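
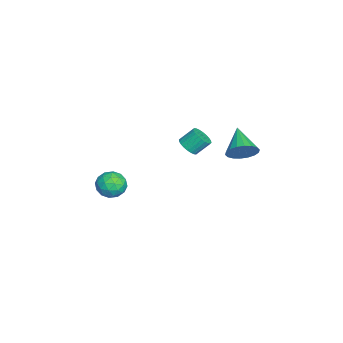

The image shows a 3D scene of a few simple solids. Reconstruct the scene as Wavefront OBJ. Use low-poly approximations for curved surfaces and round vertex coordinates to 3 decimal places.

v 1.17 -2.639 -2.659
v 1.845 -2.337 -2.103
v 1.955 -3.883 -2.937
v 2.63 -3.581 -2.381
v 1.814 -3.832 -2.024
v 1.329 -3.063 -1.852
v 2.471 -3.157 -3.188
v 1.986 -2.388 -3.016
v 2.649 -2.657 -2.43
v 2.243 -3.074 -1.71
v 1.557 -3.146 -3.33
v 1.151 -3.563 -2.61
v 1.438 -2.379 -2.357
v 2.362 -3.841 -2.683
v 1.882 -3.989 -2.473
v 2.279 -3.811 -2.146
v 1.135 -2.806 -2.21
v 1.532 -2.628 -1.883
v 1.514 -3.507 -1.836
v 2.268 -3.592 -3.157
v 2.665 -3.414 -2.83
v 1.521 -2.409 -2.894
v 1.918 -2.231 -2.567
v 2.286 -2.713 -3.204
v 2.308 -2.389 -2.222
v 2.77 -3.121 -2.385
v 2.676 -2.871 -2.859
v 2.391 -2.42 -2.758
v 2.069 -2.634 -1.799
v 2.531 -3.366 -1.962
v 2.051 -3.513 -1.752
v 1.766 -3.061 -1.652
v 2.542 -2.823 -1.991
v 1.269 -2.854 -3.078
v 1.731 -3.586 -3.241
v 2.034 -3.159 -3.388
v 1.749 -2.707 -3.288
v 1.03 -3.099 -2.655
v 1.492 -3.831 -2.818
v 1.409 -3.8 -2.282
v 1.124 -3.349 -2.181
v 1.258 -3.397 -3.049
v 3.249 3.985 1.45
v 3.545 4.476 2.157
v 1.751 3.595 2.35
v 3.342 4.749 1.937
v 3.12 4.87 1.62
v 2.924 4.816 1.27
v 2.792 4.597 0.956
v 2.751 4.258 0.739
v 2.808 3.864 0.664
v 2.953 3.494 0.744
v 3.156 3.222 0.964
v 3.378 3.101 1.28
v 3.574 3.155 1.631
v 3.706 3.373 1.945
v 3.747 3.713 2.161
v 3.69 4.107 2.237
v 1.996 1.031 0.857
v 2.629 1.245 0.811
v 2.437 1.983 1.576
v 1.804 1.769 1.623
v 2.511 1.397 0.634
v 2.318 2.135 1.399
v 2.314 1.494 0.492
v 2.122 2.231 1.257
v 2.069 1.52 0.405
v 1.876 2.257 1.17
v 1.813 1.471 0.387
v 1.62 2.209 1.152
v 1.584 1.356 0.441
v 1.392 2.094 1.206
v 1.419 1.191 0.558
v 1.226 1.929 1.323
v 1.341 1.002 0.721
v 1.148 1.739 1.486
v 1.363 0.817 0.904
v 1.171 1.555 1.669
v 1.482 0.665 1.081
v 1.289 1.403 1.846
v 1.678 0.569 1.223
v 1.486 1.306 1.988
v 1.924 0.543 1.31
v 1.731 1.28 2.075
v 2.18 0.591 1.328
v 1.987 1.329 2.093
v 2.408 0.706 1.274
v 2.216 1.444 2.039
v 2.574 0.871 1.157
v 2.381 1.609 1.922
v 2.652 1.061 0.994
v 2.459 1.798 1.759
f 1 38 17
f 38 12 41
f 17 41 6
f 38 41 17
f 1 17 13
f 17 6 18
f 13 18 2
f 17 18 13
f 1 13 22
f 13 2 23
f 22 23 8
f 13 23 22
f 1 22 34
f 22 8 37
f 34 37 11
f 22 37 34
f 1 34 38
f 34 11 42
f 38 42 12
f 34 42 38
f 2 18 29
f 18 6 32
f 29 32 10
f 18 32 29
f 6 41 19
f 41 12 40
f 19 40 5
f 41 40 19
f 12 42 39
f 42 11 35
f 39 35 3
f 42 35 39
f 11 37 36
f 37 8 24
f 36 24 7
f 37 24 36
f 8 23 28
f 23 2 25
f 28 25 9
f 23 25 28
f 4 30 16
f 30 10 31
f 16 31 5
f 30 31 16
f 4 16 14
f 16 5 15
f 14 15 3
f 16 15 14
f 4 14 21
f 14 3 20
f 21 20 7
f 14 20 21
f 4 21 26
f 21 7 27
f 26 27 9
f 21 27 26
f 4 26 30
f 26 9 33
f 30 33 10
f 26 33 30
f 5 31 19
f 31 10 32
f 19 32 6
f 31 32 19
f 3 15 39
f 15 5 40
f 39 40 12
f 15 40 39
f 7 20 36
f 20 3 35
f 36 35 11
f 20 35 36
f 9 27 28
f 27 7 24
f 28 24 8
f 27 24 28
f 10 33 29
f 33 9 25
f 29 25 2
f 33 25 29
f 44 43 46
f 44 46 45
f 46 43 47
f 46 47 45
f 47 43 48
f 47 48 45
f 48 43 49
f 48 49 45
f 49 43 50
f 49 50 45
f 50 43 51
f 50 51 45
f 51 43 52
f 51 52 45
f 52 43 53
f 52 53 45
f 53 43 54
f 53 54 45
f 54 43 55
f 54 55 45
f 55 43 56
f 55 56 45
f 56 43 57
f 56 57 45
f 57 43 58
f 57 58 45
f 58 43 44
f 58 44 45
f 60 59 63
f 60 63 61
f 61 63 64
f 61 64 62
f 63 59 65
f 63 65 64
f 64 65 66
f 64 66 62
f 65 59 67
f 65 67 66
f 66 67 68
f 66 68 62
f 67 59 69
f 67 69 68
f 68 69 70
f 68 70 62
f 69 59 71
f 69 71 70
f 70 71 72
f 70 72 62
f 71 59 73
f 71 73 72
f 72 73 74
f 72 74 62
f 73 59 75
f 73 75 74
f 74 75 76
f 74 76 62
f 75 59 77
f 75 77 76
f 76 77 78
f 76 78 62
f 77 59 79
f 77 79 78
f 78 79 80
f 78 80 62
f 79 59 81
f 79 81 80
f 80 81 82
f 80 82 62
f 81 59 83
f 81 83 82
f 82 83 84
f 82 84 62
f 83 59 85
f 83 85 84
f 84 85 86
f 84 86 62
f 85 59 87
f 85 87 86
f 86 87 88
f 86 88 62
f 87 59 89
f 87 89 88
f 88 89 90
f 88 90 62
f 89 59 91
f 89 91 90
f 90 91 92
f 90 92 62
f 91 59 60
f 91 60 92
f 92 60 61
f 92 61 62



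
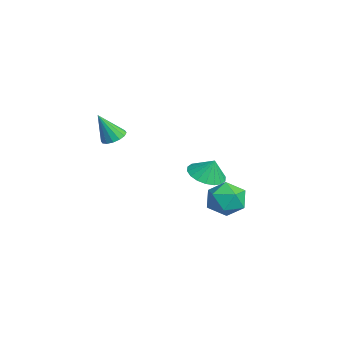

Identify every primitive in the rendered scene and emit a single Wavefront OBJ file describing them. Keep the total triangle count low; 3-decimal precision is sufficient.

v -3.543 2.971 -2.564
v -2.77 2.322 -2.567
v -3.257 3.309 -1.556
v -2.589 2.694 -2.743
v -2.597 3.121 -2.883
v -2.793 3.518 -2.96
v -3.137 3.807 -2.959
v -3.562 3.931 -2.879
v -3.983 3.864 -2.737
v -4.317 3.621 -2.561
v -4.498 3.249 -2.385
v -4.49 2.822 -2.244
v -4.294 2.424 -2.167
v -3.95 2.136 -2.168
v -3.525 2.012 -2.248
v -3.104 2.079 -2.39
v -3.3 -1.591 0.537
v -2.649 -1.738 0.481
v -3.34 -2.329 2.023
v -2.658 -1.427 0.636
v -2.839 -1.16 0.763
v -3.144 -1.009 0.83
v -3.49 -1.013 0.819
v -3.786 -1.172 0.732
v -3.951 -1.444 0.593
v -3.942 -1.754 0.438
v -3.761 -2.021 0.311
v -3.456 -2.172 0.244
v -3.11 -2.168 0.255
v -2.814 -2.009 0.342
v 1.429 2.753 -1.042
v 1.967 3.152 -1.839
v 2.693 1.688 -0.721
v 3.231 2.087 -1.518
v 3.067 2.657 -0.664
v 2.286 3.316 -0.861
v 2.374 1.524 -1.699
v 1.593 2.183 -1.896
v 2.551 2.392 -2.245
v 2.979 3.093 -1.605
v 1.681 1.747 -0.955
v 2.109 2.448 -0.315
f 2 1 4
f 2 4 3
f 4 1 5
f 4 5 3
f 5 1 6
f 5 6 3
f 6 1 7
f 6 7 3
f 7 1 8
f 7 8 3
f 8 1 9
f 8 9 3
f 9 1 10
f 9 10 3
f 10 1 11
f 10 11 3
f 11 1 12
f 11 12 3
f 12 1 13
f 12 13 3
f 13 1 14
f 13 14 3
f 14 1 15
f 14 15 3
f 15 1 16
f 15 16 3
f 16 1 2
f 16 2 3
f 18 17 20
f 18 20 19
f 20 17 21
f 20 21 19
f 21 17 22
f 21 22 19
f 22 17 23
f 22 23 19
f 23 17 24
f 23 24 19
f 24 17 25
f 24 25 19
f 25 17 26
f 25 26 19
f 26 17 27
f 26 27 19
f 27 17 28
f 27 28 19
f 28 17 29
f 28 29 19
f 29 17 30
f 29 30 19
f 30 17 18
f 30 18 19
f 31 42 36
f 31 36 32
f 31 32 38
f 31 38 41
f 31 41 42
f 32 36 40
f 36 42 35
f 42 41 33
f 41 38 37
f 38 32 39
f 34 40 35
f 34 35 33
f 34 33 37
f 34 37 39
f 34 39 40
f 35 40 36
f 33 35 42
f 37 33 41
f 39 37 38
f 40 39 32



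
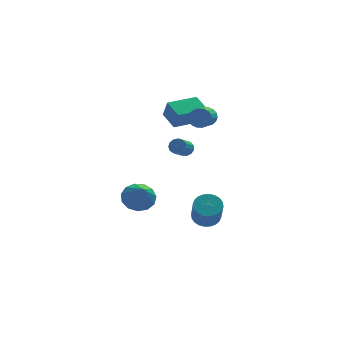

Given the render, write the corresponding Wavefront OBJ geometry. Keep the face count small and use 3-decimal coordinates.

v -2.942 1.946 -3.857
v -1.844 1.911 -3.908
v -2.918 0.514 -2.323
v -1.986 2.351 -3.495
v -2.431 2.663 -3.197
v -3.039 2.747 -3.109
v -3.616 2.577 -3.258
v -3.979 2.207 -3.598
v -4.013 1.754 -4.02
v -3.707 1.362 -4.39
v -3.158 1.156 -4.592
v -2.541 1.201 -4.56
v -2.051 1.483 -4.305
v 0.07 -3.306 -2.736
v 0.942 -3.26 -2.624
v 0.801 -4.348 -1.073
v -0.07 -4.394 -1.184
v 0.837 -2.988 -2.443
v 0.696 -4.076 -0.892
v 0.615 -2.764 -2.306
v 0.474 -3.852 -0.755
v 0.31 -2.623 -2.235
v 0.169 -3.711 -0.684
v -0.031 -2.586 -2.24
v -0.172 -3.674 -0.689
v -0.357 -2.659 -2.32
v -0.498 -3.747 -0.769
v -0.618 -2.83 -2.464
v -0.759 -3.918 -0.913
v -0.774 -3.073 -2.649
v -0.915 -4.161 -1.098
v -0.801 -3.352 -2.847
v -0.942 -4.44 -1.296
v -0.696 -3.624 -3.028
v -0.837 -4.712 -1.477
v -0.474 -3.848 -3.165
v -0.615 -4.936 -1.614
v -0.169 -3.989 -3.236
v -0.31 -5.077 -1.685
v 0.172 -4.026 -3.231
v 0.031 -5.114 -1.68
v 0.498 -3.953 -3.151
v 0.357 -5.041 -1.6
v 0.759 -3.782 -3.007
v 0.618 -4.87 -1.456
v 0.915 -3.539 -2.822
v 0.774 -4.627 -1.271
v -0.536 2.915 1.491
v -0.354 2.472 2.721
v -0.959 4.159 2.003
v -0.777 3.716 3.232
v 1.437 3.604 1.448
v 1.619 3.161 2.677
v 1.014 4.848 1.959
v 1.196 4.405 3.189
v 1.242 2.082 2.648
v 1.74 2.117 3.18
v 1.017 0.472 3.964
v 0.518 0.438 3.432
v 1.491 2.285 3.304
v 0.768 0.64 4.087
v 1.192 2.413 3.297
v 0.469 0.768 4.081
v 0.904 2.476 3.162
v 0.181 0.831 3.946
v 0.682 2.46 2.925
v -0.041 0.816 3.709
v 0.571 2.37 2.633
v -0.152 0.726 3.417
v 0.593 2.223 2.345
v -0.13 0.578 3.128
v 0.743 2.048 2.116
v 0.02 0.403 2.9
v 0.992 1.88 1.993
v 0.269 0.235 2.776
v 1.291 1.752 1.999
v 0.568 0.107 2.783
v 1.579 1.689 2.134
v 0.856 0.044 2.918
v 1.801 1.704 2.371
v 1.078 0.06 3.155
v 1.912 1.794 2.663
v 1.189 0.15 3.447
v 1.89 1.942 2.952
v 1.167 0.297 3.735
v -0.999 -2.433 2.565
v -0.531 -2.602 2.823
v -1.153 -3.335 3.473
v -1.621 -3.167 3.215
v -0.643 -2.359 2.99
v -1.264 -3.092 3.64
v -0.867 -2.139 3.023
v -1.489 -2.872 3.673
v -1.134 -2.014 2.91
v -1.755 -2.747 3.56
v -1.358 -2.021 2.688
v -1.979 -2.754 3.338
v -1.468 -2.159 2.427
v -2.089 -2.892 3.076
v -1.429 -2.385 2.209
v -2.05 -3.118 2.859
v -1.254 -2.626 2.105
v -1.875 -3.359 2.755
v -0.998 -2.806 2.147
v -1.619 -3.539 2.796
v -0.743 -2.867 2.321
v -1.364 -3.6 2.971
v -0.569 -2.791 2.573
v -1.19 -3.524 3.223
f 2 1 4
f 2 4 3
f 4 1 5
f 4 5 3
f 5 1 6
f 5 6 3
f 6 1 7
f 6 7 3
f 7 1 8
f 7 8 3
f 8 1 9
f 8 9 3
f 9 1 10
f 9 10 3
f 10 1 11
f 10 11 3
f 11 1 12
f 11 12 3
f 12 1 13
f 12 13 3
f 13 1 2
f 13 2 3
f 15 14 18
f 15 18 16
f 16 18 19
f 16 19 17
f 18 14 20
f 18 20 19
f 19 20 21
f 19 21 17
f 20 14 22
f 20 22 21
f 21 22 23
f 21 23 17
f 22 14 24
f 22 24 23
f 23 24 25
f 23 25 17
f 24 14 26
f 24 26 25
f 25 26 27
f 25 27 17
f 26 14 28
f 26 28 27
f 27 28 29
f 27 29 17
f 28 14 30
f 28 30 29
f 29 30 31
f 29 31 17
f 30 14 32
f 30 32 31
f 31 32 33
f 31 33 17
f 32 14 34
f 32 34 33
f 33 34 35
f 33 35 17
f 34 14 36
f 34 36 35
f 35 36 37
f 35 37 17
f 36 14 38
f 36 38 37
f 37 38 39
f 37 39 17
f 38 14 40
f 38 40 39
f 39 40 41
f 39 41 17
f 40 14 42
f 40 42 41
f 41 42 43
f 41 43 17
f 42 14 44
f 42 44 43
f 43 44 45
f 43 45 17
f 44 14 46
f 44 46 45
f 45 46 47
f 45 47 17
f 46 14 15
f 46 15 47
f 47 15 16
f 47 16 17
f 49 51 48
f 52 49 48
f 48 51 50
f 50 52 48
f 49 55 51
f 53 49 52
f 53 55 49
f 51 55 50
f 54 52 50
f 50 55 54
f 54 53 52
f 55 53 54
f 57 56 60
f 57 60 58
f 58 60 61
f 58 61 59
f 60 56 62
f 60 62 61
f 61 62 63
f 61 63 59
f 62 56 64
f 62 64 63
f 63 64 65
f 63 65 59
f 64 56 66
f 64 66 65
f 65 66 67
f 65 67 59
f 66 56 68
f 66 68 67
f 67 68 69
f 67 69 59
f 68 56 70
f 68 70 69
f 69 70 71
f 69 71 59
f 70 56 72
f 70 72 71
f 71 72 73
f 71 73 59
f 72 56 74
f 72 74 73
f 73 74 75
f 73 75 59
f 74 56 76
f 74 76 75
f 75 76 77
f 75 77 59
f 76 56 78
f 76 78 77
f 77 78 79
f 77 79 59
f 78 56 80
f 78 80 79
f 79 80 81
f 79 81 59
f 80 56 82
f 80 82 81
f 81 82 83
f 81 83 59
f 82 56 84
f 82 84 83
f 83 84 85
f 83 85 59
f 84 56 57
f 84 57 85
f 85 57 58
f 85 58 59
f 87 86 90
f 87 90 88
f 88 90 91
f 88 91 89
f 90 86 92
f 90 92 91
f 91 92 93
f 91 93 89
f 92 86 94
f 92 94 93
f 93 94 95
f 93 95 89
f 94 86 96
f 94 96 95
f 95 96 97
f 95 97 89
f 96 86 98
f 96 98 97
f 97 98 99
f 97 99 89
f 98 86 100
f 98 100 99
f 99 100 101
f 99 101 89
f 100 86 102
f 100 102 101
f 101 102 103
f 101 103 89
f 102 86 104
f 102 104 103
f 103 104 105
f 103 105 89
f 104 86 106
f 104 106 105
f 105 106 107
f 105 107 89
f 106 86 108
f 106 108 107
f 107 108 109
f 107 109 89
f 108 86 87
f 108 87 109
f 109 87 88
f 109 88 89



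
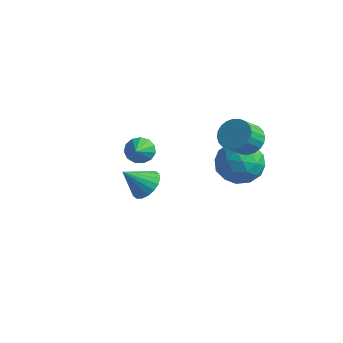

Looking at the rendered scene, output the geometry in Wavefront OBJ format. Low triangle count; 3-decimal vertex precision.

v -1.339 -2.479 2.373
v -0.766 -2.354 1.991
v -0.461 -3.641 3.307
v -0.755 -2.101 2.294
v -0.93 -1.969 2.622
v -1.234 -1.999 2.871
v -1.572 -2.181 2.961
v -1.836 -2.458 2.865
v -1.942 -2.742 2.613
v -1.857 -2.942 2.284
v -1.607 -2.996 1.983
v -1.272 -2.885 1.806
v -0.959 -2.646 1.809
v -3.623 0.251 -2.482
v -2.937 -0.323 -2.582
v -4.237 -0.671 -1.398
v -2.805 -0.075 -2.296
v -2.835 0.237 -2.048
v -3.021 0.552 -1.885
v -3.326 0.808 -1.84
v -3.69 0.953 -1.923
v -4.041 0.959 -2.117
v -4.309 0.825 -2.382
v -4.441 0.577 -2.668
v -4.411 0.265 -2.917
v -4.225 -0.051 -3.079
v -3.92 -0.306 -3.124
v -3.556 -0.451 -3.041
v -3.205 -0.457 -2.848
v 1.887 0.94 2.879
v 2.591 1.255 3.236
v 2.597 0.335 4.037
v 1.893 0.02 3.681
v 2.355 1.408 3.413
v 2.362 0.488 4.214
v 2.048 1.489 3.508
v 2.054 0.569 4.309
v 1.717 1.486 3.508
v 1.723 0.566 4.309
v 1.411 1.401 3.412
v 1.417 0.481 4.213
v 1.178 1.245 3.235
v 1.184 0.325 4.036
v 1.052 1.043 3.004
v 1.059 0.123 3.805
v 1.054 0.825 2.754
v 1.06 -0.095 3.555
v 1.183 0.625 2.523
v 1.189 -0.295 3.324
v 1.418 0.472 2.346
v 1.425 -0.448 3.147
v 1.726 0.391 2.251
v 1.732 -0.529 3.052
v 2.057 0.394 2.251
v 2.063 -0.526 3.052
v 2.363 0.479 2.347
v 2.369 -0.441 3.148
v 2.596 0.635 2.524
v 2.602 -0.285 3.325
v 2.721 0.837 2.755
v 2.728 -0.083 3.556
v 2.72 1.055 3.005
v 2.726 0.135 3.806
v 0.334 1.722 0.804
v 0.943 1.772 1.848
v 1.657 0.468 0.092
v 2.266 0.518 1.136
v 1.183 -0.017 1.093
v 0.365 0.757 1.533
v 2.235 1.483 0.407
v 1.417 2.257 0.847
v 2.118 1.624 1.602
v 1.468 0.697 2.026
v 1.132 1.543 -0.086
v 0.482 0.616 0.338
v 0.522 1.857 1.389
v 2.078 0.383 0.551
v 1.441 0.068 0.526
v 1.799 0.098 1.14
v 0.183 1.26 1.204
v 0.541 1.29 1.817
v 0.682 0.238 1.373
v 2.059 0.95 0.123
v 2.417 0.98 0.736
v 0.801 2.142 0.8
v 1.159 2.172 1.414
v 1.918 2.002 0.567
v 1.571 1.799 1.857
v 2.348 1.063 1.439
v 2.33 1.63 1.011
v 1.85 2.085 1.269
v 1.189 1.254 2.107
v 1.966 0.518 1.688
v 1.33 0.203 1.663
v 0.849 0.658 1.922
v 1.879 1.168 1.962
v 0.634 1.722 0.252
v 1.411 0.986 -0.167
v 1.751 1.582 0.018
v 1.27 2.037 0.277
v 0.252 1.177 0.501
v 1.029 0.441 0.083
v 0.75 0.155 0.671
v 0.27 0.61 0.929
v 0.721 1.072 -0.022
f 2 1 4
f 2 4 3
f 4 1 5
f 4 5 3
f 5 1 6
f 5 6 3
f 6 1 7
f 6 7 3
f 7 1 8
f 7 8 3
f 8 1 9
f 8 9 3
f 9 1 10
f 9 10 3
f 10 1 11
f 10 11 3
f 11 1 12
f 11 12 3
f 12 1 13
f 12 13 3
f 13 1 2
f 13 2 3
f 15 14 17
f 15 17 16
f 17 14 18
f 17 18 16
f 18 14 19
f 18 19 16
f 19 14 20
f 19 20 16
f 20 14 21
f 20 21 16
f 21 14 22
f 21 22 16
f 22 14 23
f 22 23 16
f 23 14 24
f 23 24 16
f 24 14 25
f 24 25 16
f 25 14 26
f 25 26 16
f 26 14 27
f 26 27 16
f 27 14 28
f 27 28 16
f 28 14 29
f 28 29 16
f 29 14 15
f 29 15 16
f 31 30 34
f 31 34 32
f 32 34 35
f 32 35 33
f 34 30 36
f 34 36 35
f 35 36 37
f 35 37 33
f 36 30 38
f 36 38 37
f 37 38 39
f 37 39 33
f 38 30 40
f 38 40 39
f 39 40 41
f 39 41 33
f 40 30 42
f 40 42 41
f 41 42 43
f 41 43 33
f 42 30 44
f 42 44 43
f 43 44 45
f 43 45 33
f 44 30 46
f 44 46 45
f 45 46 47
f 45 47 33
f 46 30 48
f 46 48 47
f 47 48 49
f 47 49 33
f 48 30 50
f 48 50 49
f 49 50 51
f 49 51 33
f 50 30 52
f 50 52 51
f 51 52 53
f 51 53 33
f 52 30 54
f 52 54 53
f 53 54 55
f 53 55 33
f 54 30 56
f 54 56 55
f 55 56 57
f 55 57 33
f 56 30 58
f 56 58 57
f 57 58 59
f 57 59 33
f 58 30 60
f 58 60 59
f 59 60 61
f 59 61 33
f 60 30 62
f 60 62 61
f 61 62 63
f 61 63 33
f 62 30 31
f 62 31 63
f 63 31 32
f 63 32 33
f 64 101 80
f 101 75 104
f 80 104 69
f 101 104 80
f 64 80 76
f 80 69 81
f 76 81 65
f 80 81 76
f 64 76 85
f 76 65 86
f 85 86 71
f 76 86 85
f 64 85 97
f 85 71 100
f 97 100 74
f 85 100 97
f 64 97 101
f 97 74 105
f 101 105 75
f 97 105 101
f 65 81 92
f 81 69 95
f 92 95 73
f 81 95 92
f 69 104 82
f 104 75 103
f 82 103 68
f 104 103 82
f 75 105 102
f 105 74 98
f 102 98 66
f 105 98 102
f 74 100 99
f 100 71 87
f 99 87 70
f 100 87 99
f 71 86 91
f 86 65 88
f 91 88 72
f 86 88 91
f 67 93 79
f 93 73 94
f 79 94 68
f 93 94 79
f 67 79 77
f 79 68 78
f 77 78 66
f 79 78 77
f 67 77 84
f 77 66 83
f 84 83 70
f 77 83 84
f 67 84 89
f 84 70 90
f 89 90 72
f 84 90 89
f 67 89 93
f 89 72 96
f 93 96 73
f 89 96 93
f 68 94 82
f 94 73 95
f 82 95 69
f 94 95 82
f 66 78 102
f 78 68 103
f 102 103 75
f 78 103 102
f 70 83 99
f 83 66 98
f 99 98 74
f 83 98 99
f 72 90 91
f 90 70 87
f 91 87 71
f 90 87 91
f 73 96 92
f 96 72 88
f 92 88 65
f 96 88 92



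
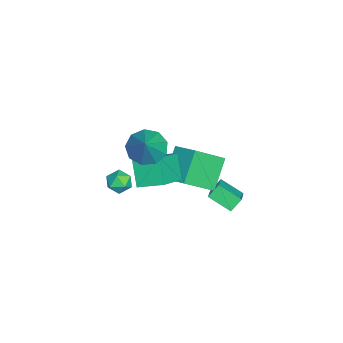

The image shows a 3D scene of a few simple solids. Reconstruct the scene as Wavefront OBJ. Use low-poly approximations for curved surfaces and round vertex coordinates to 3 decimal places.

v -3.009 2.037 -3.407
v -4.253 2.413 -2.147
v -2.238 3.014 -2.937
v -3.482 3.389 -1.677
v -2.138 0.751 -2.163
v -3.382 1.126 -0.903
v -1.367 1.727 -1.693
v -2.611 2.103 -0.433
v -0.384 -0.482 -1.244
v -0.01 -0.997 -1.427
v -0.89 -1.103 -0.533
v -0.516 -1.618 -0.716
v -0.244 -1.111 -0.388
v 0.069 -0.727 -0.828
v -0.969 -1.373 -1.132
v -0.656 -0.989 -1.572
v -0.372 -1.548 -1.358
v 0.077 -1.386 -0.898
v -0.977 -0.714 -1.062
v -0.528 -0.552 -0.602
v -3.762 3.19 -3.507
v -2.548 3.192 -2.789
v -3.399 4.263 -4.123
v -2.186 4.265 -3.406
v -3.414 2.735 -4.094
v -2.201 2.737 -3.377
v -3.052 3.808 -4.711
v -1.838 3.81 -3.993
v -0.702 -0.486 0.367
v -0.542 0.731 0.825
v -2.294 0.13 -0.713
v -2.134 1.347 -0.254
v 0.154 -0.187 -0.726
v 0.314 1.03 -0.267
v -1.438 0.429 -1.805
v -1.278 1.646 -1.347
v -0.624 0.167 1.424
v -0.145 -0.542 1.035
v 0.584 0.253 2.756
v 0.069 0.019 0.806
v -0.042 0.65 0.865
v -0.425 1.054 1.186
v -0.901 1.044 1.618
v -1.247 0.623 1.96
v -1.302 -0.011 2.05
v -1.039 -0.562 1.848
v -0.582 -0.772 1.447
f 2 4 1
f 5 2 1
f 1 4 3
f 3 5 1
f 2 8 4
f 6 2 5
f 6 8 2
f 4 8 3
f 7 5 3
f 3 8 7
f 7 6 5
f 8 6 7
f 9 20 14
f 9 14 10
f 9 10 16
f 9 16 19
f 9 19 20
f 10 14 18
f 14 20 13
f 20 19 11
f 19 16 15
f 16 10 17
f 12 18 13
f 12 13 11
f 12 11 15
f 12 15 17
f 12 17 18
f 13 18 14
f 11 13 20
f 15 11 19
f 17 15 16
f 18 17 10
f 22 24 21
f 25 22 21
f 21 24 23
f 23 25 21
f 22 28 24
f 26 22 25
f 26 28 22
f 24 28 23
f 27 25 23
f 23 28 27
f 27 26 25
f 28 26 27
f 30 32 29
f 33 30 29
f 29 32 31
f 31 33 29
f 30 36 32
f 34 30 33
f 34 36 30
f 32 36 31
f 35 33 31
f 31 36 35
f 35 34 33
f 36 34 35
f 38 37 40
f 38 40 39
f 40 37 41
f 40 41 39
f 41 37 42
f 41 42 39
f 42 37 43
f 42 43 39
f 43 37 44
f 43 44 39
f 44 37 45
f 44 45 39
f 45 37 46
f 45 46 39
f 46 37 47
f 46 47 39
f 47 37 38
f 47 38 39



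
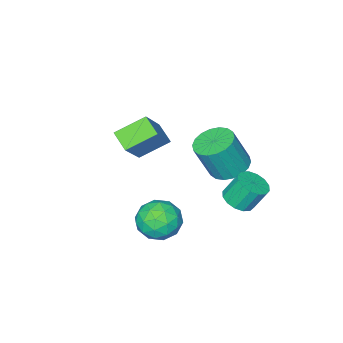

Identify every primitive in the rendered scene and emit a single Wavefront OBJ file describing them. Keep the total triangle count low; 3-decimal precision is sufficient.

v 0.414 0.494 1.605
v 1.124 0.658 0.891
v 1.516 -0.338 2.509
v 2.226 -0.174 1.795
v 1.88 0.603 2.357
v 1.199 1.117 1.798
v 1.441 -0.797 1.602
v 0.76 -0.283 1.043
v 1.759 -0.141 0.889
v 2.029 0.725 1.355
v 0.611 -0.405 2.045
v 0.881 0.461 2.511
v 0.672 0.649 1.169
v 1.968 -0.329 2.231
v 1.764 0.128 2.562
v 2.181 0.224 2.142
v 0.716 0.919 1.702
v 1.133 1.015 1.282
v 1.578 0.983 2.144
v 1.507 -0.695 2.118
v 1.924 -0.599 1.698
v 0.459 0.096 1.258
v 0.876 0.192 0.838
v 1.062 -0.663 1.256
v 1.462 0.276 0.748
v 2.11 -0.213 1.279
v 1.649 -0.58 1.165
v 1.249 -0.277 0.837
v 1.622 0.784 1.022
v 2.269 0.295 1.553
v 2.066 0.752 1.884
v 1.666 1.055 1.555
v 1.995 0.315 1.021
v 0.371 0.025 1.847
v 1.018 -0.464 2.378
v 0.974 -0.735 1.845
v 0.574 -0.432 1.516
v 0.53 0.533 2.121
v 1.178 0.044 2.652
v 1.391 0.597 2.563
v 0.991 0.9 2.235
v 0.645 0.005 2.379
v -2.693 0.446 0.889
v -2.071 0.182 1.236
v -2.505 0.611 2.339
v -3.127 0.874 1.991
v -1.98 0.549 1.129
v -2.413 0.978 2.232
v -2.08 0.889 0.958
v -2.513 1.318 2.06
v -2.344 1.11 0.768
v -2.778 1.539 1.87
v -2.702 1.153 0.61
v -3.136 1.582 1.713
v -3.057 1.006 0.527
v -3.491 1.435 1.63
v -3.315 0.709 0.541
v -3.749 1.138 1.644
v -3.407 0.342 0.648
v -3.84 0.771 1.751
v -3.307 0.002 0.82
v -3.74 0.431 1.922
v -3.042 -0.219 1.01
v -3.476 0.21 2.112
v -2.684 -0.262 1.167
v -3.118 0.167 2.27
v -2.329 -0.115 1.25
v -2.763 0.314 2.353
v -3.692 -1.158 1.505
v -3.111 -1.809 1.155
v -2.467 -2.153 2.866
v -3.048 -1.502 3.215
v -2.881 -1.46 1.138
v -2.236 -1.804 2.849
v -2.811 -1.052 1.194
v -2.167 -1.395 2.905
v -2.916 -0.664 1.312
v -2.272 -1.007 3.022
v -3.175 -0.374 1.467
v -2.531 -0.718 3.178
v -3.536 -0.24 1.63
v -2.892 -0.583 3.341
v -3.928 -0.287 1.768
v -3.284 -0.631 3.479
v -4.273 -0.507 1.854
v -3.629 -0.851 3.565
v -4.504 -0.856 1.871
v -3.859 -1.2 3.582
v -4.573 -1.265 1.815
v -3.929 -1.608 3.526
v -4.468 -1.653 1.698
v -3.824 -1.996 3.408
v -4.209 -1.942 1.542
v -3.565 -2.286 3.253
v -3.848 -2.077 1.379
v -3.204 -2.42 3.09
v -3.456 -2.029 1.241
v -2.812 -2.373 2.952
v -2.504 -4.293 2.897
v -1.226 -3.63 4.467
v -2.364 -3.39 2.401
v -1.086 -2.726 3.971
v -1.274 -4.894 2.149
v 0.004 -4.23 3.719
v -1.134 -3.99 1.653
v 0.144 -3.327 3.223
f 1 38 17
f 38 12 41
f 17 41 6
f 38 41 17
f 1 17 13
f 17 6 18
f 13 18 2
f 17 18 13
f 1 13 22
f 13 2 23
f 22 23 8
f 13 23 22
f 1 22 34
f 22 8 37
f 34 37 11
f 22 37 34
f 1 34 38
f 34 11 42
f 38 42 12
f 34 42 38
f 2 18 29
f 18 6 32
f 29 32 10
f 18 32 29
f 6 41 19
f 41 12 40
f 19 40 5
f 41 40 19
f 12 42 39
f 42 11 35
f 39 35 3
f 42 35 39
f 11 37 36
f 37 8 24
f 36 24 7
f 37 24 36
f 8 23 28
f 23 2 25
f 28 25 9
f 23 25 28
f 4 30 16
f 30 10 31
f 16 31 5
f 30 31 16
f 4 16 14
f 16 5 15
f 14 15 3
f 16 15 14
f 4 14 21
f 14 3 20
f 21 20 7
f 14 20 21
f 4 21 26
f 21 7 27
f 26 27 9
f 21 27 26
f 4 26 30
f 26 9 33
f 30 33 10
f 26 33 30
f 5 31 19
f 31 10 32
f 19 32 6
f 31 32 19
f 3 15 39
f 15 5 40
f 39 40 12
f 15 40 39
f 7 20 36
f 20 3 35
f 36 35 11
f 20 35 36
f 9 27 28
f 27 7 24
f 28 24 8
f 27 24 28
f 10 33 29
f 33 9 25
f 29 25 2
f 33 25 29
f 44 43 47
f 44 47 45
f 45 47 48
f 45 48 46
f 47 43 49
f 47 49 48
f 48 49 50
f 48 50 46
f 49 43 51
f 49 51 50
f 50 51 52
f 50 52 46
f 51 43 53
f 51 53 52
f 52 53 54
f 52 54 46
f 53 43 55
f 53 55 54
f 54 55 56
f 54 56 46
f 55 43 57
f 55 57 56
f 56 57 58
f 56 58 46
f 57 43 59
f 57 59 58
f 58 59 60
f 58 60 46
f 59 43 61
f 59 61 60
f 60 61 62
f 60 62 46
f 61 43 63
f 61 63 62
f 62 63 64
f 62 64 46
f 63 43 65
f 63 65 64
f 64 65 66
f 64 66 46
f 65 43 67
f 65 67 66
f 66 67 68
f 66 68 46
f 67 43 44
f 67 44 68
f 68 44 45
f 68 45 46
f 70 69 73
f 70 73 71
f 71 73 74
f 71 74 72
f 73 69 75
f 73 75 74
f 74 75 76
f 74 76 72
f 75 69 77
f 75 77 76
f 76 77 78
f 76 78 72
f 77 69 79
f 77 79 78
f 78 79 80
f 78 80 72
f 79 69 81
f 79 81 80
f 80 81 82
f 80 82 72
f 81 69 83
f 81 83 82
f 82 83 84
f 82 84 72
f 83 69 85
f 83 85 84
f 84 85 86
f 84 86 72
f 85 69 87
f 85 87 86
f 86 87 88
f 86 88 72
f 87 69 89
f 87 89 88
f 88 89 90
f 88 90 72
f 89 69 91
f 89 91 90
f 90 91 92
f 90 92 72
f 91 69 93
f 91 93 92
f 92 93 94
f 92 94 72
f 93 69 95
f 93 95 94
f 94 95 96
f 94 96 72
f 95 69 97
f 95 97 96
f 96 97 98
f 96 98 72
f 97 69 70
f 97 70 98
f 98 70 71
f 98 71 72
f 100 102 99
f 103 100 99
f 99 102 101
f 101 103 99
f 100 106 102
f 104 100 103
f 104 106 100
f 102 106 101
f 105 103 101
f 101 106 105
f 105 104 103
f 106 104 105



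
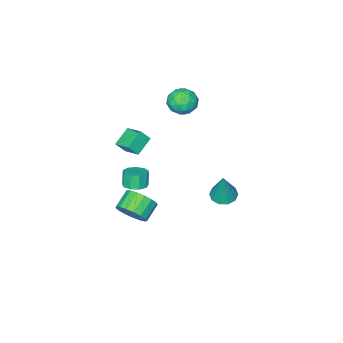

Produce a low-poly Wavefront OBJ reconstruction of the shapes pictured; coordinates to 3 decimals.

v -0.339 -0.622 3.705
v 0.001 -1.14 4.462
v -0.801 -1.96 2.998
v -0.461 -2.478 3.755
v -1.248 -1.908 3.867
v -0.962 -1.081 4.304
v 0.162 -2.019 3.156
v 0.448 -1.192 3.593
v 0.311 -2.003 4.123
v -0.56 -1.934 4.562
v -0.24 -1.166 2.898
v -1.111 -1.097 3.337
v -0.128 -0.764 4.145
v -0.672 -2.336 3.315
v -1.134 -2.001 3.38
v -0.934 -2.305 3.825
v -0.694 -0.729 4.052
v -0.494 -1.033 4.497
v -1.228 -1.484 4.147
v -0.306 -2.067 2.963
v -0.106 -2.371 3.408
v 0.134 -0.795 3.635
v 0.334 -1.099 4.08
v 0.428 -1.616 3.313
v 0.254 -1.575 4.391
v -0.018 -2.362 3.976
v 0.348 -2.092 3.624
v 0.516 -1.606 3.881
v -0.258 -1.535 4.649
v -0.53 -2.321 4.234
v -0.992 -1.986 4.299
v -0.824 -1.5 4.556
v -0.076 -2.042 4.45
v -0.27 -0.779 3.226
v -0.542 -1.565 2.811
v 0.024 -1.6 2.904
v 0.192 -1.114 3.161
v -0.782 -0.738 3.484
v -1.054 -1.525 3.069
v -1.316 -1.494 3.579
v -1.148 -1.008 3.836
v -0.724 -1.058 3.01
v 1.3 3.741 -0.22
v 1.867 3.177 -0.239
v 1.78 4.159 1.76
v 2.072 3.605 -0.378
v 1.983 4.084 -0.458
v 1.632 4.433 -0.447
v 1.155 4.517 -0.349
v 0.733 4.305 -0.202
v 0.528 3.878 -0.062
v 0.618 3.398 0.018
v 0.968 3.05 0.006
v 1.445 2.965 -0.092
v 3.716 -1.383 -4.007
v 4.219 -1.201 -3.127
v 3.147 -1.494 -2.453
v 2.644 -1.677 -3.333
v 4.025 -0.763 -3.245
v 2.953 -1.057 -2.571
v 3.761 -0.467 -3.538
v 2.689 -0.761 -2.863
v 3.485 -0.382 -3.938
v 2.413 -0.675 -3.263
v 3.263 -0.525 -4.354
v 2.191 -0.819 -3.679
v 3.145 -0.866 -4.69
v 2.073 -1.159 -4.016
v 3.157 -1.324 -4.87
v 2.085 -1.618 -4.196
v 3.297 -1.797 -4.853
v 2.225 -2.09 -4.178
v 3.534 -2.174 -4.641
v 2.462 -2.468 -3.967
v 3.812 -2.371 -4.285
v 2.74 -2.664 -3.61
v 4.068 -2.341 -3.864
v 2.996 -2.634 -3.19
v 4.243 -2.091 -3.477
v 3.171 -2.385 -2.803
v 4.298 -1.68 -3.211
v 3.226 -1.974 -2.537
v 0.737 -4.218 -0.312
v 0.769 -3.014 0.151
v 1.87 -3.989 -0.989
v 1.903 -2.785 -0.526
v 1.237 -4.515 0.426
v 1.27 -3.311 0.889
v 2.371 -4.286 -0.251
v 2.403 -3.082 0.212
v 2.621 -2.269 -2.593
v 3.07 -2.881 -2.622
v 2.829 -3.103 -1.635
v 2.379 -2.491 -1.607
v 3.342 -2.467 -2.462
v 3.101 -2.69 -1.475
v 3.277 -1.961 -2.364
v 3.035 -2.184 -1.377
v 2.904 -1.599 -2.373
v 2.663 -1.821 -1.386
v 2.399 -1.55 -2.486
v 2.157 -1.772 -1.499
v 1.997 -1.837 -2.648
v 1.756 -2.06 -1.662
v 1.888 -2.327 -2.786
v 1.646 -2.549 -1.799
v 2.121 -2.789 -2.833
v 1.88 -3.011 -1.846
v 2.588 -3.008 -2.768
v 2.347 -3.23 -1.781
f 1 38 17
f 38 12 41
f 17 41 6
f 38 41 17
f 1 17 13
f 17 6 18
f 13 18 2
f 17 18 13
f 1 13 22
f 13 2 23
f 22 23 8
f 13 23 22
f 1 22 34
f 22 8 37
f 34 37 11
f 22 37 34
f 1 34 38
f 34 11 42
f 38 42 12
f 34 42 38
f 2 18 29
f 18 6 32
f 29 32 10
f 18 32 29
f 6 41 19
f 41 12 40
f 19 40 5
f 41 40 19
f 12 42 39
f 42 11 35
f 39 35 3
f 42 35 39
f 11 37 36
f 37 8 24
f 36 24 7
f 37 24 36
f 8 23 28
f 23 2 25
f 28 25 9
f 23 25 28
f 4 30 16
f 30 10 31
f 16 31 5
f 30 31 16
f 4 16 14
f 16 5 15
f 14 15 3
f 16 15 14
f 4 14 21
f 14 3 20
f 21 20 7
f 14 20 21
f 4 21 26
f 21 7 27
f 26 27 9
f 21 27 26
f 4 26 30
f 26 9 33
f 30 33 10
f 26 33 30
f 5 31 19
f 31 10 32
f 19 32 6
f 31 32 19
f 3 15 39
f 15 5 40
f 39 40 12
f 15 40 39
f 7 20 36
f 20 3 35
f 36 35 11
f 20 35 36
f 9 27 28
f 27 7 24
f 28 24 8
f 27 24 28
f 10 33 29
f 33 9 25
f 29 25 2
f 33 25 29
f 44 43 46
f 44 46 45
f 46 43 47
f 46 47 45
f 47 43 48
f 47 48 45
f 48 43 49
f 48 49 45
f 49 43 50
f 49 50 45
f 50 43 51
f 50 51 45
f 51 43 52
f 51 52 45
f 52 43 53
f 52 53 45
f 53 43 54
f 53 54 45
f 54 43 44
f 54 44 45
f 56 55 59
f 56 59 57
f 57 59 60
f 57 60 58
f 59 55 61
f 59 61 60
f 60 61 62
f 60 62 58
f 61 55 63
f 61 63 62
f 62 63 64
f 62 64 58
f 63 55 65
f 63 65 64
f 64 65 66
f 64 66 58
f 65 55 67
f 65 67 66
f 66 67 68
f 66 68 58
f 67 55 69
f 67 69 68
f 68 69 70
f 68 70 58
f 69 55 71
f 69 71 70
f 70 71 72
f 70 72 58
f 71 55 73
f 71 73 72
f 72 73 74
f 72 74 58
f 73 55 75
f 73 75 74
f 74 75 76
f 74 76 58
f 75 55 77
f 75 77 76
f 76 77 78
f 76 78 58
f 77 55 79
f 77 79 78
f 78 79 80
f 78 80 58
f 79 55 81
f 79 81 80
f 80 81 82
f 80 82 58
f 81 55 56
f 81 56 82
f 82 56 57
f 82 57 58
f 84 86 83
f 87 84 83
f 83 86 85
f 85 87 83
f 84 90 86
f 88 84 87
f 88 90 84
f 86 90 85
f 89 87 85
f 85 90 89
f 89 88 87
f 90 88 89
f 92 91 95
f 92 95 93
f 93 95 96
f 93 96 94
f 95 91 97
f 95 97 96
f 96 97 98
f 96 98 94
f 97 91 99
f 97 99 98
f 98 99 100
f 98 100 94
f 99 91 101
f 99 101 100
f 100 101 102
f 100 102 94
f 101 91 103
f 101 103 102
f 102 103 104
f 102 104 94
f 103 91 105
f 103 105 104
f 104 105 106
f 104 106 94
f 105 91 107
f 105 107 106
f 106 107 108
f 106 108 94
f 107 91 109
f 107 109 108
f 108 109 110
f 108 110 94
f 109 91 92
f 109 92 110
f 110 92 93
f 110 93 94



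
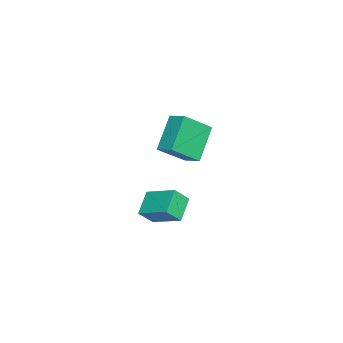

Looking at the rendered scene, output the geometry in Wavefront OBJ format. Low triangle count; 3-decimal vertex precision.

v 0.986 -2.437 -2.324
v -0.074 -2.206 -1.504
v 1.745 -1.088 -1.723
v 0.684 -0.857 -0.903
v 1.436 -3.023 -1.577
v 0.375 -2.792 -0.757
v 2.194 -1.674 -0.976
v 1.134 -1.443 -0.156
v -5.423 -1.17 0.676
v -4.486 -2.372 1.792
v -4.821 -0.418 0.981
v -3.884 -1.621 2.098
v -4.076 -1.599 -0.918
v -3.139 -2.802 0.199
v -3.474 -0.848 -0.612
v -2.537 -2.05 0.504
f 2 4 1
f 5 2 1
f 1 4 3
f 3 5 1
f 2 8 4
f 6 2 5
f 6 8 2
f 4 8 3
f 7 5 3
f 3 8 7
f 7 6 5
f 8 6 7
f 10 12 9
f 13 10 9
f 9 12 11
f 11 13 9
f 10 16 12
f 14 10 13
f 14 16 10
f 12 16 11
f 15 13 11
f 11 16 15
f 15 14 13
f 16 14 15



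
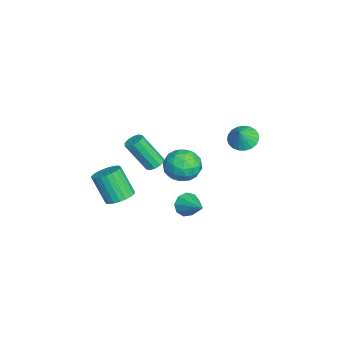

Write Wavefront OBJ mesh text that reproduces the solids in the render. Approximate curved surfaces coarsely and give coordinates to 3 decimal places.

v -3.628 1.448 -2.341
v -2.921 1.552 -1.431
v -3.759 -0.392 -2.029
v -3.052 -0.288 -1.119
v -4.118 0.158 -1.077
v -4.037 1.295 -1.27
v -2.643 -0.135 -2.19
v -2.562 1.002 -2.383
v -2.312 0.574 -1.338
v -3.224 0.755 -0.65
v -3.456 0.405 -2.81
v -4.368 0.586 -2.122
v -3.263 1.662 -1.913
v -3.417 -0.502 -1.547
v -4.043 -0.24 -1.522
v -3.628 -0.179 -0.987
v -3.919 1.511 -1.818
v -3.504 1.572 -1.284
v -4.207 0.752 -1.076
v -3.176 -0.412 -2.176
v -2.761 -0.351 -1.642
v -3.052 1.339 -2.473
v -2.637 1.4 -1.938
v -2.473 0.408 -2.384
v -2.49 1.148 -1.324
v -2.566 0.066 -1.141
v -2.326 0.156 -1.77
v -2.279 0.824 -1.883
v -3.026 1.254 -0.92
v -3.103 0.172 -0.736
v -3.729 0.434 -0.712
v -3.682 1.103 -0.825
v -2.668 0.679 -0.865
v -3.577 0.988 -2.724
v -3.654 -0.094 -2.54
v -2.998 0.057 -2.635
v -2.951 0.726 -2.748
v -4.114 1.094 -2.319
v -4.19 0.012 -2.136
v -4.401 0.336 -1.577
v -4.354 1.004 -1.69
v -4.012 0.481 -2.595
v -0.264 -2.742 -2.074
v 0.536 -3.019 -1.923
v -0.035 -3.775 -0.276
v -0.836 -3.498 -0.426
v 0.544 -2.715 -1.781
v -0.027 -3.471 -0.134
v 0.429 -2.415 -1.683
v -0.143 -3.171 -0.036
v 0.208 -2.165 -1.645
v -0.363 -2.921 0.002
v -0.084 -2.003 -1.672
v -0.656 -2.759 -0.025
v -0.404 -1.954 -1.76
v -0.976 -2.709 -0.113
v -0.703 -2.024 -1.896
v -1.274 -2.78 -0.249
v -0.935 -2.204 -2.059
v -1.506 -2.959 -0.412
v -1.065 -2.465 -2.224
v -1.636 -3.221 -0.577
v -1.073 -2.769 -2.366
v -1.644 -3.525 -0.719
v -0.957 -3.069 -2.464
v -1.529 -3.825 -0.817
v -0.737 -3.319 -2.502
v -1.308 -4.075 -0.855
v -0.444 -3.481 -2.475
v -1.016 -4.237 -0.828
v -0.124 -3.531 -2.387
v -0.696 -4.286 -0.74
v 0.174 -3.46 -2.251
v -0.397 -4.216 -0.604
v 0.406 -3.281 -2.088
v -0.165 -4.036 -0.441
v -1.388 -0.89 -0.181
v -0.901 -1.172 -0.322
v -1.046 -2.313 1.459
v -1.532 -2.03 1.601
v -0.81 -0.884 -0.13
v -0.955 -2.024 1.652
v -0.939 -0.598 0.043
v -1.084 -1.738 1.824
v -1.24 -0.423 0.13
v -1.385 -1.563 1.912
v -1.597 -0.427 0.099
v -1.742 -1.567 1.88
v -1.874 -0.607 -0.039
v -2.019 -1.748 1.742
v -1.965 -0.896 -0.232
v -2.11 -2.036 1.55
v -1.836 -1.182 -0.404
v -1.981 -2.322 1.377
v -1.535 -1.357 -0.492
v -1.68 -2.497 1.29
v -1.178 -1.353 -0.46
v -1.323 -2.493 1.321
v -0.615 0.82 -2.927
v -0.158 0.63 -3.543
v 0.635 1.64 -2.253
v -0.413 1.098 -3.639
v -0.762 1.435 -3.402
v -1.042 1.485 -2.943
v -1.123 1.224 -2.476
v -0.966 0.774 -2.221
v -0.645 0.346 -2.296
v -0.31 0.14 -2.667
v -0.118 0.252 -3.159
v -3.868 3.892 0.134
v -3.372 4.616 -0.012
v -3.232 3.648 1.086
v -3.642 4.75 0.203
v -3.951 4.735 0.406
v -4.246 4.575 0.562
v -4.475 4.297 0.644
v -4.6 3.948 0.638
v -4.598 3.59 0.545
v -4.47 3.284 0.381
v -4.237 3.083 0.174
v -3.941 3.022 -0.04
v -3.633 3.112 -0.223
v -3.365 3.336 -0.345
v -3.184 3.656 -0.384
v -3.121 4.018 -0.333
v -3.188 4.357 -0.201
f 1 38 17
f 38 12 41
f 17 41 6
f 38 41 17
f 1 17 13
f 17 6 18
f 13 18 2
f 17 18 13
f 1 13 22
f 13 2 23
f 22 23 8
f 13 23 22
f 1 22 34
f 22 8 37
f 34 37 11
f 22 37 34
f 1 34 38
f 34 11 42
f 38 42 12
f 34 42 38
f 2 18 29
f 18 6 32
f 29 32 10
f 18 32 29
f 6 41 19
f 41 12 40
f 19 40 5
f 41 40 19
f 12 42 39
f 42 11 35
f 39 35 3
f 42 35 39
f 11 37 36
f 37 8 24
f 36 24 7
f 37 24 36
f 8 23 28
f 23 2 25
f 28 25 9
f 23 25 28
f 4 30 16
f 30 10 31
f 16 31 5
f 30 31 16
f 4 16 14
f 16 5 15
f 14 15 3
f 16 15 14
f 4 14 21
f 14 3 20
f 21 20 7
f 14 20 21
f 4 21 26
f 21 7 27
f 26 27 9
f 21 27 26
f 4 26 30
f 26 9 33
f 30 33 10
f 26 33 30
f 5 31 19
f 31 10 32
f 19 32 6
f 31 32 19
f 3 15 39
f 15 5 40
f 39 40 12
f 15 40 39
f 7 20 36
f 20 3 35
f 36 35 11
f 20 35 36
f 9 27 28
f 27 7 24
f 28 24 8
f 27 24 28
f 10 33 29
f 33 9 25
f 29 25 2
f 33 25 29
f 44 43 47
f 44 47 45
f 45 47 48
f 45 48 46
f 47 43 49
f 47 49 48
f 48 49 50
f 48 50 46
f 49 43 51
f 49 51 50
f 50 51 52
f 50 52 46
f 51 43 53
f 51 53 52
f 52 53 54
f 52 54 46
f 53 43 55
f 53 55 54
f 54 55 56
f 54 56 46
f 55 43 57
f 55 57 56
f 56 57 58
f 56 58 46
f 57 43 59
f 57 59 58
f 58 59 60
f 58 60 46
f 59 43 61
f 59 61 60
f 60 61 62
f 60 62 46
f 61 43 63
f 61 63 62
f 62 63 64
f 62 64 46
f 63 43 65
f 63 65 64
f 64 65 66
f 64 66 46
f 65 43 67
f 65 67 66
f 66 67 68
f 66 68 46
f 67 43 69
f 67 69 68
f 68 69 70
f 68 70 46
f 69 43 71
f 69 71 70
f 70 71 72
f 70 72 46
f 71 43 73
f 71 73 72
f 72 73 74
f 72 74 46
f 73 43 75
f 73 75 74
f 74 75 76
f 74 76 46
f 75 43 44
f 75 44 76
f 76 44 45
f 76 45 46
f 78 77 81
f 78 81 79
f 79 81 82
f 79 82 80
f 81 77 83
f 81 83 82
f 82 83 84
f 82 84 80
f 83 77 85
f 83 85 84
f 84 85 86
f 84 86 80
f 85 77 87
f 85 87 86
f 86 87 88
f 86 88 80
f 87 77 89
f 87 89 88
f 88 89 90
f 88 90 80
f 89 77 91
f 89 91 90
f 90 91 92
f 90 92 80
f 91 77 93
f 91 93 92
f 92 93 94
f 92 94 80
f 93 77 95
f 93 95 94
f 94 95 96
f 94 96 80
f 95 77 97
f 95 97 96
f 96 97 98
f 96 98 80
f 97 77 78
f 97 78 98
f 98 78 79
f 98 79 80
f 100 99 102
f 100 102 101
f 102 99 103
f 102 103 101
f 103 99 104
f 103 104 101
f 104 99 105
f 104 105 101
f 105 99 106
f 105 106 101
f 106 99 107
f 106 107 101
f 107 99 108
f 107 108 101
f 108 99 109
f 108 109 101
f 109 99 100
f 109 100 101
f 111 110 113
f 111 113 112
f 113 110 114
f 113 114 112
f 114 110 115
f 114 115 112
f 115 110 116
f 115 116 112
f 116 110 117
f 116 117 112
f 117 110 118
f 117 118 112
f 118 110 119
f 118 119 112
f 119 110 120
f 119 120 112
f 120 110 121
f 120 121 112
f 121 110 122
f 121 122 112
f 122 110 123
f 122 123 112
f 123 110 124
f 123 124 112
f 124 110 125
f 124 125 112
f 125 110 126
f 125 126 112
f 126 110 111
f 126 111 112



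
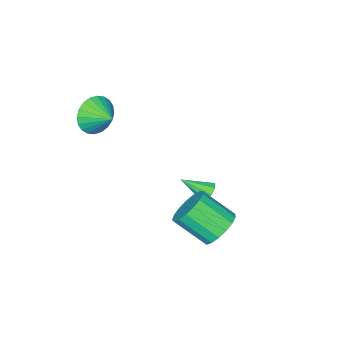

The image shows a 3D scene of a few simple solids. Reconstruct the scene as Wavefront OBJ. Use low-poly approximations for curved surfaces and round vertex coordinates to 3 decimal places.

v 2.33 -2.218 2
v 2.692 -2.535 2.831
v 2.41 -1.182 2.36
v 3.003 -2.489 2.628
v 3.212 -2.401 2.33
v 3.287 -2.286 1.981
v 3.216 -2.161 1.636
v 3.01 -2.044 1.345
v 2.7 -1.954 1.155
v 2.334 -1.904 1.093
v 1.967 -1.902 1.169
v 1.656 -1.948 1.372
v 1.447 -2.035 1.67
v 1.372 -2.15 2.019
v 1.443 -2.276 2.365
v 1.65 -2.392 2.655
v 1.959 -2.483 2.845
v 2.325 -2.533 2.907
v 1.285 3.621 -2.594
v 2.138 3.645 -2.988
v 2.668 2.364 -1.921
v 1.815 2.339 -1.526
v 2.167 3.94 -2.649
v 2.698 2.659 -1.582
v 1.994 4.161 -2.298
v 2.525 2.88 -1.23
v 1.659 4.259 -2.014
v 2.19 2.978 -0.947
v 1.238 4.21 -1.863
v 1.769 2.929 -0.796
v 0.828 4.026 -1.879
v 1.358 2.745 -0.812
v 0.522 3.75 -2.059
v 1.053 2.468 -0.992
v 0.391 3.443 -2.362
v 0.922 2.162 -1.295
v 0.465 3.178 -2.717
v 0.995 1.897 -1.65
v 0.726 3.014 -3.045
v 1.257 1.732 -1.977
v 1.116 2.988 -3.269
v 1.646 1.707 -2.201
v 1.544 3.108 -3.338
v 2.075 1.827 -2.27
v 1.913 3.345 -3.237
v 2.443 2.064 -2.169
v -1.077 0.928 -3.481
v -0.859 0.717 -3.927
v -0.363 0.012 -2.699
v -0.646 0.991 -3.801
v -0.634 1.235 -3.524
v -0.83 1.336 -3.227
v -1.141 1.247 -3.049
v -1.422 1.008 -3.073
v -1.541 0.732 -3.288
v -1.443 0.548 -3.593
v -1.174 0.542 -3.845
f 2 1 4
f 2 4 3
f 4 1 5
f 4 5 3
f 5 1 6
f 5 6 3
f 6 1 7
f 6 7 3
f 7 1 8
f 7 8 3
f 8 1 9
f 8 9 3
f 9 1 10
f 9 10 3
f 10 1 11
f 10 11 3
f 11 1 12
f 11 12 3
f 12 1 13
f 12 13 3
f 13 1 14
f 13 14 3
f 14 1 15
f 14 15 3
f 15 1 16
f 15 16 3
f 16 1 17
f 16 17 3
f 17 1 18
f 17 18 3
f 18 1 2
f 18 2 3
f 20 19 23
f 20 23 21
f 21 23 24
f 21 24 22
f 23 19 25
f 23 25 24
f 24 25 26
f 24 26 22
f 25 19 27
f 25 27 26
f 26 27 28
f 26 28 22
f 27 19 29
f 27 29 28
f 28 29 30
f 28 30 22
f 29 19 31
f 29 31 30
f 30 31 32
f 30 32 22
f 31 19 33
f 31 33 32
f 32 33 34
f 32 34 22
f 33 19 35
f 33 35 34
f 34 35 36
f 34 36 22
f 35 19 37
f 35 37 36
f 36 37 38
f 36 38 22
f 37 19 39
f 37 39 38
f 38 39 40
f 38 40 22
f 39 19 41
f 39 41 40
f 40 41 42
f 40 42 22
f 41 19 43
f 41 43 42
f 42 43 44
f 42 44 22
f 43 19 45
f 43 45 44
f 44 45 46
f 44 46 22
f 45 19 20
f 45 20 46
f 46 20 21
f 46 21 22
f 48 47 50
f 48 50 49
f 50 47 51
f 50 51 49
f 51 47 52
f 51 52 49
f 52 47 53
f 52 53 49
f 53 47 54
f 53 54 49
f 54 47 55
f 54 55 49
f 55 47 56
f 55 56 49
f 56 47 57
f 56 57 49
f 57 47 48
f 57 48 49



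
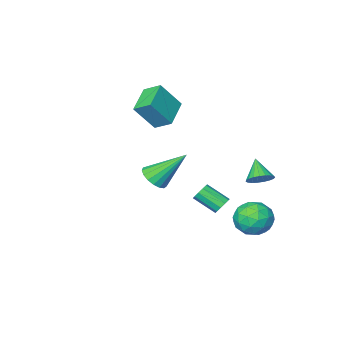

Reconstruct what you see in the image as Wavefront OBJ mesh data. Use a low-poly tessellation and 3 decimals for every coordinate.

v -0.95 -3.794 3.269
v -1.423 -2.942 3.8
v -1.979 -3.475 1.839
v -2.452 -2.622 2.371
v 0.272 -2.718 2.629
v -0.201 -1.865 3.161
v -0.757 -2.398 1.2
v -1.23 -1.546 1.731
v -3.844 3.724 -3.009
v -3.239 3.921 -3.899
v -2.981 2.199 -2.761
v -2.376 2.396 -3.651
v -2.246 3.008 -2.754
v -2.779 3.951 -2.907
v -3.441 2.169 -3.753
v -3.974 3.112 -3.906
v -2.99 2.961 -4.358
v -2.251 3.479 -3.741
v -3.969 2.641 -2.919
v -3.23 3.159 -2.302
v -3.617 3.956 -3.476
v -2.603 2.164 -3.184
v -2.526 2.523 -2.657
v -2.171 2.64 -3.18
v -3.347 3.973 -2.893
v -2.991 4.09 -3.416
v -2.407 3.553 -2.743
v -3.229 2.03 -3.244
v -2.873 2.147 -3.767
v -4.049 3.48 -3.48
v -3.694 3.597 -4.003
v -3.813 2.567 -3.917
v -3.116 3.508 -4.269
v -2.608 2.612 -4.123
v -3.234 2.478 -4.183
v -3.548 3.032 -4.273
v -2.681 3.813 -3.906
v -2.174 2.916 -3.76
v -2.097 3.276 -3.233
v -2.411 3.83 -3.323
v -2.535 3.248 -4.176
v -4.046 3.204 -2.9
v -3.539 2.307 -2.754
v -3.809 2.29 -3.337
v -4.123 2.844 -3.427
v -3.612 3.508 -2.537
v -3.104 2.612 -2.391
v -2.672 3.088 -2.387
v -2.986 3.642 -2.477
v -3.685 2.872 -2.484
v 2.674 3.423 1.331
v 3.279 3.864 1.55
v 1.466 4.297 2.909
v 3.101 4.074 1.298
v 2.826 4.135 1.053
v 2.516 4.033 0.872
v 2.242 3.791 0.797
v 2.067 3.465 0.844
v 2.031 3.129 1.002
v 2.142 2.86 1.236
v 2.375 2.72 1.492
v 2.676 2.742 1.711
v 2.977 2.919 1.843
v 3.209 3.211 1.858
v 3.317 3.553 1.752
v -2.246 1.596 -2.915
v -1.824 1.617 -3.268
v -1.133 0.645 -2.497
v -1.554 0.624 -2.145
v -1.769 1.848 -3.025
v -1.078 0.876 -2.254
v -1.897 1.983 -2.74
v -1.205 1.011 -1.969
v -2.157 1.97 -2.522
v -1.466 0.998 -1.752
v -2.452 1.815 -2.455
v -1.761 0.843 -1.684
v -2.667 1.575 -2.563
v -1.976 0.603 -1.792
v -2.722 1.344 -2.806
v -2.031 0.372 -2.035
v -2.595 1.209 -3.091
v -1.903 0.237 -2.32
v -2.334 1.222 -3.308
v -1.643 0.25 -2.538
v -2.039 1.377 -3.376
v -1.348 0.405 -2.605
v -3.177 3.476 -0.405
v -2.628 3.716 -0.006
v -3.463 2.584 0.525
v -2.854 3.888 0.09
v -3.135 3.988 0.1
v -3.424 4 0.023
v -3.671 3.922 -0.128
v -3.832 3.766 -0.327
v -3.88 3.561 -0.539
v -3.806 3.341 -0.728
v -3.624 3.144 -0.861
v -3.364 3.005 -0.915
v -3.072 2.947 -0.881
v -2.799 2.981 -0.765
v -2.591 3.1 -0.586
v -2.484 3.285 -0.376
v -2.497 3.503 -0.171
f 2 4 1
f 5 2 1
f 1 4 3
f 3 5 1
f 2 8 4
f 6 2 5
f 6 8 2
f 4 8 3
f 7 5 3
f 3 8 7
f 7 6 5
f 8 6 7
f 9 46 25
f 46 20 49
f 25 49 14
f 46 49 25
f 9 25 21
f 25 14 26
f 21 26 10
f 25 26 21
f 9 21 30
f 21 10 31
f 30 31 16
f 21 31 30
f 9 30 42
f 30 16 45
f 42 45 19
f 30 45 42
f 9 42 46
f 42 19 50
f 46 50 20
f 42 50 46
f 10 26 37
f 26 14 40
f 37 40 18
f 26 40 37
f 14 49 27
f 49 20 48
f 27 48 13
f 49 48 27
f 20 50 47
f 50 19 43
f 47 43 11
f 50 43 47
f 19 45 44
f 45 16 32
f 44 32 15
f 45 32 44
f 16 31 36
f 31 10 33
f 36 33 17
f 31 33 36
f 12 38 24
f 38 18 39
f 24 39 13
f 38 39 24
f 12 24 22
f 24 13 23
f 22 23 11
f 24 23 22
f 12 22 29
f 22 11 28
f 29 28 15
f 22 28 29
f 12 29 34
f 29 15 35
f 34 35 17
f 29 35 34
f 12 34 38
f 34 17 41
f 38 41 18
f 34 41 38
f 13 39 27
f 39 18 40
f 27 40 14
f 39 40 27
f 11 23 47
f 23 13 48
f 47 48 20
f 23 48 47
f 15 28 44
f 28 11 43
f 44 43 19
f 28 43 44
f 17 35 36
f 35 15 32
f 36 32 16
f 35 32 36
f 18 41 37
f 41 17 33
f 37 33 10
f 41 33 37
f 52 51 54
f 52 54 53
f 54 51 55
f 54 55 53
f 55 51 56
f 55 56 53
f 56 51 57
f 56 57 53
f 57 51 58
f 57 58 53
f 58 51 59
f 58 59 53
f 59 51 60
f 59 60 53
f 60 51 61
f 60 61 53
f 61 51 62
f 61 62 53
f 62 51 63
f 62 63 53
f 63 51 64
f 63 64 53
f 64 51 65
f 64 65 53
f 65 51 52
f 65 52 53
f 67 66 70
f 67 70 68
f 68 70 71
f 68 71 69
f 70 66 72
f 70 72 71
f 71 72 73
f 71 73 69
f 72 66 74
f 72 74 73
f 73 74 75
f 73 75 69
f 74 66 76
f 74 76 75
f 75 76 77
f 75 77 69
f 76 66 78
f 76 78 77
f 77 78 79
f 77 79 69
f 78 66 80
f 78 80 79
f 79 80 81
f 79 81 69
f 80 66 82
f 80 82 81
f 81 82 83
f 81 83 69
f 82 66 84
f 82 84 83
f 83 84 85
f 83 85 69
f 84 66 86
f 84 86 85
f 85 86 87
f 85 87 69
f 86 66 67
f 86 67 87
f 87 67 68
f 87 68 69
f 89 88 91
f 89 91 90
f 91 88 92
f 91 92 90
f 92 88 93
f 92 93 90
f 93 88 94
f 93 94 90
f 94 88 95
f 94 95 90
f 95 88 96
f 95 96 90
f 96 88 97
f 96 97 90
f 97 88 98
f 97 98 90
f 98 88 99
f 98 99 90
f 99 88 100
f 99 100 90
f 100 88 101
f 100 101 90
f 101 88 102
f 101 102 90
f 102 88 103
f 102 103 90
f 103 88 104
f 103 104 90
f 104 88 89
f 104 89 90



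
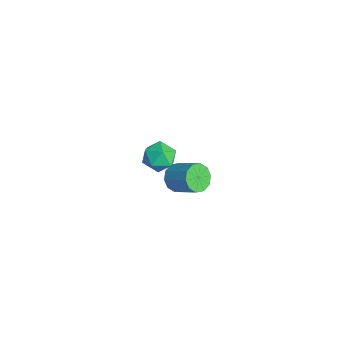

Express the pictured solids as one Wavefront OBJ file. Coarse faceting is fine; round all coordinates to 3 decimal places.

v -1.705 -2.26 -3.017
v -1.289 -2.751 -3.105
v -0.438 -2.152 -2.431
v -0.855 -1.66 -2.343
v -1.237 -2.489 -3.405
v -0.386 -1.889 -2.731
v -1.363 -2.139 -3.556
v -0.513 -1.539 -2.882
v -1.62 -1.835 -3.502
v -0.77 -1.236 -2.828
v -1.91 -1.694 -3.262
v -1.059 -1.094 -2.588
v -2.122 -1.768 -2.929
v -1.271 -1.169 -2.255
v -2.174 -2.031 -2.629
v -1.323 -1.431 -1.955
v -2.047 -2.381 -2.478
v -1.197 -1.781 -1.804
v -1.79 -2.684 -2.532
v -0.94 -2.085 -1.858
v -1.501 -2.826 -2.772
v -0.65 -2.226 -2.098
v 0.951 -3.458 1.987
v 1.525 -3.274 2.331
v 1.375 -4.486 1.829
v 1.949 -4.302 2.173
v 1.347 -4.368 2.512
v 1.085 -3.733 2.61
v 1.815 -4.027 1.55
v 1.553 -3.392 1.648
v 2.059 -3.626 2.061
v 1.77 -3.837 2.656
v 1.13 -3.923 1.504
v 0.841 -4.134 2.099
f 2 1 5
f 2 5 3
f 3 5 6
f 3 6 4
f 5 1 7
f 5 7 6
f 6 7 8
f 6 8 4
f 7 1 9
f 7 9 8
f 8 9 10
f 8 10 4
f 9 1 11
f 9 11 10
f 10 11 12
f 10 12 4
f 11 1 13
f 11 13 12
f 12 13 14
f 12 14 4
f 13 1 15
f 13 15 14
f 14 15 16
f 14 16 4
f 15 1 17
f 15 17 16
f 16 17 18
f 16 18 4
f 17 1 19
f 17 19 18
f 18 19 20
f 18 20 4
f 19 1 21
f 19 21 20
f 20 21 22
f 20 22 4
f 21 1 2
f 21 2 22
f 22 2 3
f 22 3 4
f 23 34 28
f 23 28 24
f 23 24 30
f 23 30 33
f 23 33 34
f 24 28 32
f 28 34 27
f 34 33 25
f 33 30 29
f 30 24 31
f 26 32 27
f 26 27 25
f 26 25 29
f 26 29 31
f 26 31 32
f 27 32 28
f 25 27 34
f 29 25 33
f 31 29 30
f 32 31 24



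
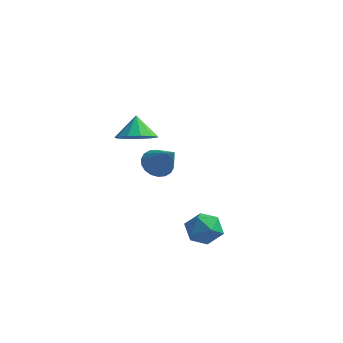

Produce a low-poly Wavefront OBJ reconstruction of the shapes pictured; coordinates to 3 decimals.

v 0.781 -0.5 1.415
v 1.25 -1.03 1.849
v 0.499 -0.02 2.305
v 1.526 -0.668 1.741
v 1.565 -0.252 1.53
v 1.356 0.085 1.282
v 0.964 0.236 1.077
v 0.514 0.154 0.978
v 0.149 -0.136 1.019
v -0.015 -0.541 1.185
v 0.073 -0.933 1.424
v 0.387 -1.187 1.66
v 0.825 -1.224 1.818
v -0.461 3.399 -2.131
v 0.005 3.203 -2.657
v 0.601 2.861 -0.989
v 0.093 3.509 -2.594
v 0.071 3.794 -2.439
v -0.057 4.001 -2.223
v -0.264 4.088 -1.989
v -0.511 4.039 -1.783
v -0.747 3.864 -1.646
v -0.927 3.596 -1.605
v -1.015 3.29 -1.668
v -0.992 3.005 -1.823
v -0.865 2.798 -2.039
v -0.657 2.711 -2.273
v -0.411 2.76 -2.479
v -0.174 2.935 -2.616
v 2.743 0.966 -2.933
v 3.556 0.815 -2.854
v 2.704 0.185 -4.026
v 3.517 0.034 -3.947
v 2.982 -0.275 -3.392
v 3.006 0.208 -2.716
v 3.254 0.792 -4.164
v 3.278 1.275 -3.488
v 3.872 0.708 -3.615
v 3.704 0.049 -3.138
v 2.556 0.951 -3.742
v 2.388 0.292 -3.265
f 2 1 4
f 2 4 3
f 4 1 5
f 4 5 3
f 5 1 6
f 5 6 3
f 6 1 7
f 6 7 3
f 7 1 8
f 7 8 3
f 8 1 9
f 8 9 3
f 9 1 10
f 9 10 3
f 10 1 11
f 10 11 3
f 11 1 12
f 11 12 3
f 12 1 13
f 12 13 3
f 13 1 2
f 13 2 3
f 15 14 17
f 15 17 16
f 17 14 18
f 17 18 16
f 18 14 19
f 18 19 16
f 19 14 20
f 19 20 16
f 20 14 21
f 20 21 16
f 21 14 22
f 21 22 16
f 22 14 23
f 22 23 16
f 23 14 24
f 23 24 16
f 24 14 25
f 24 25 16
f 25 14 26
f 25 26 16
f 26 14 27
f 26 27 16
f 27 14 28
f 27 28 16
f 28 14 29
f 28 29 16
f 29 14 15
f 29 15 16
f 30 41 35
f 30 35 31
f 30 31 37
f 30 37 40
f 30 40 41
f 31 35 39
f 35 41 34
f 41 40 32
f 40 37 36
f 37 31 38
f 33 39 34
f 33 34 32
f 33 32 36
f 33 36 38
f 33 38 39
f 34 39 35
f 32 34 41
f 36 32 40
f 38 36 37
f 39 38 31



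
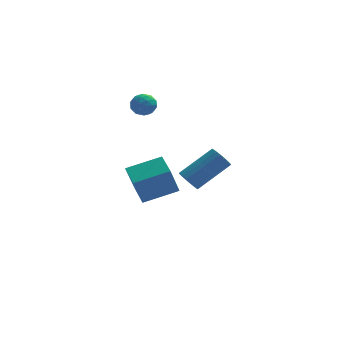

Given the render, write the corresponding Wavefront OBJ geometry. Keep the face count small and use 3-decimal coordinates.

v 1.111 -3.615 0.046
v 1.549 -3.924 -0.34
v 3.166 -3.193 0.908
v 2.729 -2.885 1.294
v 1.53 -3.678 -0.46
v 3.148 -2.947 0.788
v 1.439 -3.421 -0.493
v 3.057 -2.69 0.756
v 1.292 -3.198 -0.432
v 2.909 -2.467 0.816
v 1.113 -3.047 -0.289
v 2.73 -2.316 0.96
v 0.934 -2.994 -0.088
v 2.551 -2.263 1.161
v 0.785 -3.049 0.136
v 2.403 -2.318 1.385
v 0.693 -3.202 0.345
v 2.311 -2.471 1.594
v 0.674 -3.426 0.502
v 2.291 -2.695 1.75
v 0.73 -3.683 0.58
v 2.347 -2.952 1.828
v 0.852 -3.929 0.565
v 2.469 -3.198 1.814
v 1.018 -4.12 0.461
v 2.636 -3.389 1.71
v 1.201 -4.224 0.285
v 2.819 -3.493 1.534
v 1.369 -4.223 0.068
v 2.986 -3.492 1.316
v 1.492 -4.117 -0.154
v 3.109 -3.386 1.095
v -0.991 2.249 -4.742
v -1.466 1.777 -3.028
v -1.385 3.719 -4.447
v -1.86 3.247 -2.733
v 0.92 2.633 -4.107
v 0.445 2.161 -2.393
v 0.526 4.103 -3.812
v 0.051 3.631 -2.098
v -1.001 3.119 2.088
v -0.434 2.718 1.846
v -1.366 2.202 2.754
v -0.799 1.801 2.512
v -0.68 2.373 2.959
v -0.454 2.94 2.547
v -1.346 1.98 2.053
v -1.12 2.547 1.641
v -0.647 2.014 1.824
v -0.235 2.257 2.384
v -1.565 2.663 2.216
v -1.153 2.906 2.776
v -0.686 2.999 1.909
v -1.114 1.921 2.691
v -1.044 2.257 2.954
v -0.711 2.021 2.812
v -0.698 3.13 2.321
v -0.364 2.894 2.178
v -0.509 2.691 2.832
v -1.436 2.026 2.422
v -1.102 1.79 2.279
v -1.089 2.899 1.788
v -0.756 2.663 1.646
v -1.291 2.229 1.768
v -0.477 2.349 1.753
v -0.692 1.81 2.144
v -1.013 1.916 1.875
v -0.881 2.249 1.633
v -0.236 2.492 2.082
v -0.45 1.953 2.474
v -0.38 2.289 2.736
v -0.247 2.623 2.494
v -0.361 2.078 2.069
v -1.35 2.967 2.126
v -1.564 2.428 2.518
v -1.553 2.297 2.106
v -1.42 2.631 1.864
v -1.108 3.11 2.456
v -1.323 2.571 2.847
v -0.919 2.671 2.967
v -0.787 3.004 2.725
v -1.439 2.842 2.531
f 2 1 5
f 2 5 3
f 3 5 6
f 3 6 4
f 5 1 7
f 5 7 6
f 6 7 8
f 6 8 4
f 7 1 9
f 7 9 8
f 8 9 10
f 8 10 4
f 9 1 11
f 9 11 10
f 10 11 12
f 10 12 4
f 11 1 13
f 11 13 12
f 12 13 14
f 12 14 4
f 13 1 15
f 13 15 14
f 14 15 16
f 14 16 4
f 15 1 17
f 15 17 16
f 16 17 18
f 16 18 4
f 17 1 19
f 17 19 18
f 18 19 20
f 18 20 4
f 19 1 21
f 19 21 20
f 20 21 22
f 20 22 4
f 21 1 23
f 21 23 22
f 22 23 24
f 22 24 4
f 23 1 25
f 23 25 24
f 24 25 26
f 24 26 4
f 25 1 27
f 25 27 26
f 26 27 28
f 26 28 4
f 27 1 29
f 27 29 28
f 28 29 30
f 28 30 4
f 29 1 31
f 29 31 30
f 30 31 32
f 30 32 4
f 31 1 2
f 31 2 32
f 32 2 3
f 32 3 4
f 34 36 33
f 37 34 33
f 33 36 35
f 35 37 33
f 34 40 36
f 38 34 37
f 38 40 34
f 36 40 35
f 39 37 35
f 35 40 39
f 39 38 37
f 40 38 39
f 41 78 57
f 78 52 81
f 57 81 46
f 78 81 57
f 41 57 53
f 57 46 58
f 53 58 42
f 57 58 53
f 41 53 62
f 53 42 63
f 62 63 48
f 53 63 62
f 41 62 74
f 62 48 77
f 74 77 51
f 62 77 74
f 41 74 78
f 74 51 82
f 78 82 52
f 74 82 78
f 42 58 69
f 58 46 72
f 69 72 50
f 58 72 69
f 46 81 59
f 81 52 80
f 59 80 45
f 81 80 59
f 52 82 79
f 82 51 75
f 79 75 43
f 82 75 79
f 51 77 76
f 77 48 64
f 76 64 47
f 77 64 76
f 48 63 68
f 63 42 65
f 68 65 49
f 63 65 68
f 44 70 56
f 70 50 71
f 56 71 45
f 70 71 56
f 44 56 54
f 56 45 55
f 54 55 43
f 56 55 54
f 44 54 61
f 54 43 60
f 61 60 47
f 54 60 61
f 44 61 66
f 61 47 67
f 66 67 49
f 61 67 66
f 44 66 70
f 66 49 73
f 70 73 50
f 66 73 70
f 45 71 59
f 71 50 72
f 59 72 46
f 71 72 59
f 43 55 79
f 55 45 80
f 79 80 52
f 55 80 79
f 47 60 76
f 60 43 75
f 76 75 51
f 60 75 76
f 49 67 68
f 67 47 64
f 68 64 48
f 67 64 68
f 50 73 69
f 73 49 65
f 69 65 42
f 73 65 69



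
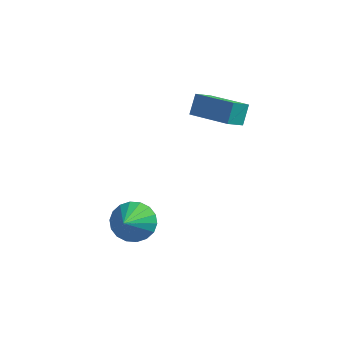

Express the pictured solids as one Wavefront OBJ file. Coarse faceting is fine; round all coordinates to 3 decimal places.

v -1.2 -1.794 -0.73
v -0.776 -2.296 -1.536
v -0.92 -3.166 0.27
v -0.413 -2.082 -1.345
v -0.205 -1.812 -1.032
v -0.194 -1.538 -0.659
v -0.382 -1.315 -0.3
v -0.732 -1.187 -0.026
v -1.175 -1.179 0.108
v -1.623 -1.292 0.077
v -1.986 -1.506 -0.114
v -2.194 -1.776 -0.427
v -2.205 -2.05 -0.8
v -2.017 -2.273 -1.159
v -1.667 -2.401 -1.433
v -1.224 -2.409 -1.568
v -0.381 3.352 3.013
v -0.667 2.408 3.623
v -0.399 3.963 3.951
v -0.685 3.019 4.562
v 1.625 2.941 3.318
v 1.339 1.997 3.929
v 1.607 3.552 4.257
v 1.321 2.608 4.867
f 2 1 4
f 2 4 3
f 4 1 5
f 4 5 3
f 5 1 6
f 5 6 3
f 6 1 7
f 6 7 3
f 7 1 8
f 7 8 3
f 8 1 9
f 8 9 3
f 9 1 10
f 9 10 3
f 10 1 11
f 10 11 3
f 11 1 12
f 11 12 3
f 12 1 13
f 12 13 3
f 13 1 14
f 13 14 3
f 14 1 15
f 14 15 3
f 15 1 16
f 15 16 3
f 16 1 2
f 16 2 3
f 18 20 17
f 21 18 17
f 17 20 19
f 19 21 17
f 18 24 20
f 22 18 21
f 22 24 18
f 20 24 19
f 23 21 19
f 19 24 23
f 23 22 21
f 24 22 23



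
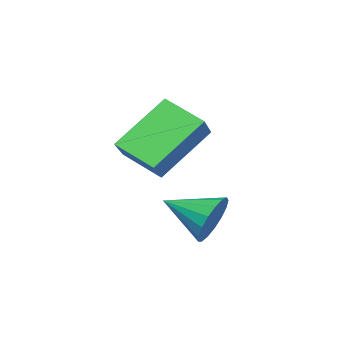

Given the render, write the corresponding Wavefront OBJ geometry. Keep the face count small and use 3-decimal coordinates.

v 0.298 3.986 -2.744
v 0.662 4.226 -2.158
v 0.422 2.754 -2.316
v 0.328 4.228 -2.055
v -0.013 4.174 -2.11
v -0.282 4.078 -2.311
v -0.419 3.96 -2.61
v -0.391 3.849 -2.94
v -0.206 3.769 -3.225
v 0.095 3.738 -3.4
v 0.443 3.765 -3.424
v 0.757 3.842 -3.293
v 0.966 3.952 -3.035
v 1.023 4.07 -2.711
v 0.913 4.169 -2.395
v -0.333 2.305 -1.908
v -0.433 1.215 -1.37
v -1.478 3.02 -0.673
v -1.578 1.93 -0.135
v 0.458 2.53 -1.305
v 0.358 1.44 -0.767
v -0.687 3.245 -0.07
v -0.787 2.155 0.468
f 2 1 4
f 2 4 3
f 4 1 5
f 4 5 3
f 5 1 6
f 5 6 3
f 6 1 7
f 6 7 3
f 7 1 8
f 7 8 3
f 8 1 9
f 8 9 3
f 9 1 10
f 9 10 3
f 10 1 11
f 10 11 3
f 11 1 12
f 11 12 3
f 12 1 13
f 12 13 3
f 13 1 14
f 13 14 3
f 14 1 15
f 14 15 3
f 15 1 2
f 15 2 3
f 17 19 16
f 20 17 16
f 16 19 18
f 18 20 16
f 17 23 19
f 21 17 20
f 21 23 17
f 19 23 18
f 22 20 18
f 18 23 22
f 22 21 20
f 23 21 22



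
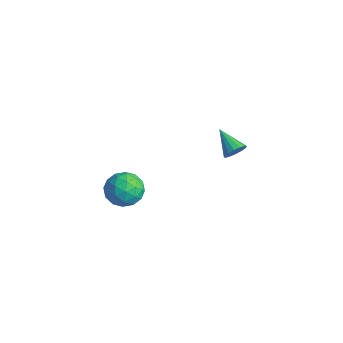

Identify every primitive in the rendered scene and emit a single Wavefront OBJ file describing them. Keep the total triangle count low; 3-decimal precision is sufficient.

v 0.709 -3.01 1.543
v 1.632 -3.597 1.533
v 0.088 -3.963 0.187
v 1.011 -4.55 0.177
v 0.308 -4.649 1.009
v 0.692 -4.06 1.847
v 1.028 -3.5 -0.127
v 1.412 -2.911 0.711
v 1.829 -3.9 0.501
v 1.384 -4.61 1.203
v 0.336 -2.95 0.517
v -0.109 -3.66 1.219
v 1.225 -3.22 1.657
v 0.495 -4.34 0.063
v 0.082 -4.398 0.552
v 0.624 -4.743 0.547
v 0.673 -3.492 1.842
v 1.215 -3.837 1.836
v 0.437 -4.455 1.528
v 0.505 -3.723 -0.116
v 1.047 -4.068 -0.122
v 1.096 -2.817 1.173
v 1.638 -3.162 1.168
v 1.283 -3.105 0.192
v 1.883 -3.743 1.044
v 1.518 -4.303 0.248
v 1.528 -3.686 0.068
v 1.754 -3.34 0.561
v 1.621 -4.161 1.457
v 1.257 -4.721 0.66
v 0.844 -4.779 1.15
v 1.069 -4.433 1.642
v 1.737 -4.339 0.851
v 0.463 -2.839 1.06
v 0.099 -3.399 0.263
v 0.651 -3.127 0.078
v 0.876 -2.781 0.57
v 0.202 -3.257 1.472
v -0.163 -3.817 0.676
v -0.034 -4.22 1.159
v 0.192 -3.874 1.652
v -0.017 -3.221 0.869
v 0.846 3.068 0.37
v 1.13 3.444 0.875
v -0.586 3.052 1.19
v 0.996 3.683 0.646
v 0.822 3.757 0.343
v 0.655 3.647 0.048
v 0.538 3.382 -0.161
v 0.504 3.033 -0.228
v 0.562 2.693 -0.134
v 0.696 2.454 0.095
v 0.87 2.379 0.398
v 1.038 2.49 0.693
v 1.154 2.755 0.902
v 1.188 3.104 0.969
f 1 38 17
f 38 12 41
f 17 41 6
f 38 41 17
f 1 17 13
f 17 6 18
f 13 18 2
f 17 18 13
f 1 13 22
f 13 2 23
f 22 23 8
f 13 23 22
f 1 22 34
f 22 8 37
f 34 37 11
f 22 37 34
f 1 34 38
f 34 11 42
f 38 42 12
f 34 42 38
f 2 18 29
f 18 6 32
f 29 32 10
f 18 32 29
f 6 41 19
f 41 12 40
f 19 40 5
f 41 40 19
f 12 42 39
f 42 11 35
f 39 35 3
f 42 35 39
f 11 37 36
f 37 8 24
f 36 24 7
f 37 24 36
f 8 23 28
f 23 2 25
f 28 25 9
f 23 25 28
f 4 30 16
f 30 10 31
f 16 31 5
f 30 31 16
f 4 16 14
f 16 5 15
f 14 15 3
f 16 15 14
f 4 14 21
f 14 3 20
f 21 20 7
f 14 20 21
f 4 21 26
f 21 7 27
f 26 27 9
f 21 27 26
f 4 26 30
f 26 9 33
f 30 33 10
f 26 33 30
f 5 31 19
f 31 10 32
f 19 32 6
f 31 32 19
f 3 15 39
f 15 5 40
f 39 40 12
f 15 40 39
f 7 20 36
f 20 3 35
f 36 35 11
f 20 35 36
f 9 27 28
f 27 7 24
f 28 24 8
f 27 24 28
f 10 33 29
f 33 9 25
f 29 25 2
f 33 25 29
f 44 43 46
f 44 46 45
f 46 43 47
f 46 47 45
f 47 43 48
f 47 48 45
f 48 43 49
f 48 49 45
f 49 43 50
f 49 50 45
f 50 43 51
f 50 51 45
f 51 43 52
f 51 52 45
f 52 43 53
f 52 53 45
f 53 43 54
f 53 54 45
f 54 43 55
f 54 55 45
f 55 43 56
f 55 56 45
f 56 43 44
f 56 44 45



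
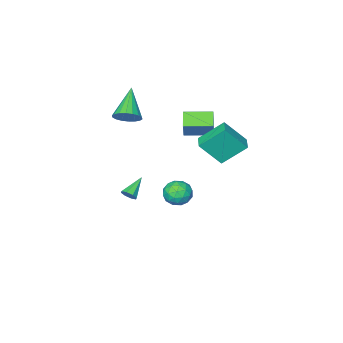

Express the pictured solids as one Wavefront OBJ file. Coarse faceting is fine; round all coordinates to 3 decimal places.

v 1.557 -0.922 -1.553
v 1.859 -1.156 -1.229
v 0.423 -1.298 -0.767
v 1.801 -0.789 -1.137
v 1.6 -0.5 -1.289
v 1.375 -0.459 -1.595
v 1.256 -0.689 -1.876
v 1.314 -1.056 -1.968
v 1.514 -1.345 -1.817
v 1.74 -1.386 -1.511
v -1.824 -0.511 3.24
v -1.356 0.039 4.393
v -3.077 0.482 3.274
v -2.61 1.033 4.427
v -1.27 0.207 2.673
v -0.803 0.758 3.826
v -2.524 1.201 2.707
v -2.056 1.751 3.86
v 0.367 -2.656 3.285
v 0.951 -2.552 3.865
v -0.787 -3.844 4.655
v 0.725 -2.266 3.924
v 0.428 -2.057 3.856
v 0.119 -1.966 3.675
v -0.141 -2.012 3.416
v -0.3 -2.185 3.132
v -0.327 -2.452 2.877
v -0.217 -2.759 2.704
v 0.008 -3.045 2.645
v 0.305 -3.255 2.713
v 0.614 -3.345 2.895
v 0.874 -3.299 3.153
v 1.033 -3.126 3.438
v 1.061 -2.859 3.692
v -2.28 -0.549 -2.933
v -1.894 -0.81 -3.708
v -2.246 -1.93 -2.452
v -1.86 -2.191 -3.227
v -1.398 -1.68 -2.642
v -1.419 -0.826 -2.939
v -2.721 -1.914 -3.221
v -2.742 -1.06 -3.518
v -2.167 -1.653 -3.886
v -1.349 -1.508 -3.528
v -2.791 -1.232 -2.632
v -1.973 -1.087 -2.274
v -2.09 -0.558 -3.363
v -2.05 -2.182 -2.797
v -1.778 -1.881 -2.453
v -1.552 -2.034 -2.909
v -1.811 -0.568 -2.911
v -1.584 -0.721 -3.366
v -1.292 -1.232 -2.739
v -2.556 -2.019 -2.794
v -2.329 -2.172 -3.249
v -2.588 -0.706 -3.251
v -2.362 -0.859 -3.707
v -2.848 -1.508 -3.421
v -2.023 -1.207 -3.923
v -2.003 -2.019 -3.64
v -2.509 -1.856 -3.637
v -2.522 -1.355 -3.812
v -1.543 -1.122 -3.713
v -1.523 -1.934 -3.43
v -1.251 -1.633 -3.086
v -1.264 -1.131 -3.26
v -1.703 -1.618 -3.817
v -2.617 -0.806 -2.73
v -2.597 -1.618 -2.447
v -2.876 -1.609 -2.9
v -2.889 -1.107 -3.074
v -2.137 -0.721 -2.52
v -2.117 -1.533 -2.237
v -1.618 -1.385 -2.348
v -1.631 -0.884 -2.523
v -2.437 -1.122 -2.343
v -0.523 2.427 3.835
v -1.619 3.205 5.018
v -1.478 3.114 2.499
v -2.574 3.891 3.682
v 0.034 3.209 3.838
v -1.062 3.986 5.021
v -0.921 3.895 2.502
v -2.017 4.673 3.685
f 2 1 4
f 2 4 3
f 4 1 5
f 4 5 3
f 5 1 6
f 5 6 3
f 6 1 7
f 6 7 3
f 7 1 8
f 7 8 3
f 8 1 9
f 8 9 3
f 9 1 10
f 9 10 3
f 10 1 2
f 10 2 3
f 12 14 11
f 15 12 11
f 11 14 13
f 13 15 11
f 12 18 14
f 16 12 15
f 16 18 12
f 14 18 13
f 17 15 13
f 13 18 17
f 17 16 15
f 18 16 17
f 20 19 22
f 20 22 21
f 22 19 23
f 22 23 21
f 23 19 24
f 23 24 21
f 24 19 25
f 24 25 21
f 25 19 26
f 25 26 21
f 26 19 27
f 26 27 21
f 27 19 28
f 27 28 21
f 28 19 29
f 28 29 21
f 29 19 30
f 29 30 21
f 30 19 31
f 30 31 21
f 31 19 32
f 31 32 21
f 32 19 33
f 32 33 21
f 33 19 34
f 33 34 21
f 34 19 20
f 34 20 21
f 35 72 51
f 72 46 75
f 51 75 40
f 72 75 51
f 35 51 47
f 51 40 52
f 47 52 36
f 51 52 47
f 35 47 56
f 47 36 57
f 56 57 42
f 47 57 56
f 35 56 68
f 56 42 71
f 68 71 45
f 56 71 68
f 35 68 72
f 68 45 76
f 72 76 46
f 68 76 72
f 36 52 63
f 52 40 66
f 63 66 44
f 52 66 63
f 40 75 53
f 75 46 74
f 53 74 39
f 75 74 53
f 46 76 73
f 76 45 69
f 73 69 37
f 76 69 73
f 45 71 70
f 71 42 58
f 70 58 41
f 71 58 70
f 42 57 62
f 57 36 59
f 62 59 43
f 57 59 62
f 38 64 50
f 64 44 65
f 50 65 39
f 64 65 50
f 38 50 48
f 50 39 49
f 48 49 37
f 50 49 48
f 38 48 55
f 48 37 54
f 55 54 41
f 48 54 55
f 38 55 60
f 55 41 61
f 60 61 43
f 55 61 60
f 38 60 64
f 60 43 67
f 64 67 44
f 60 67 64
f 39 65 53
f 65 44 66
f 53 66 40
f 65 66 53
f 37 49 73
f 49 39 74
f 73 74 46
f 49 74 73
f 41 54 70
f 54 37 69
f 70 69 45
f 54 69 70
f 43 61 62
f 61 41 58
f 62 58 42
f 61 58 62
f 44 67 63
f 67 43 59
f 63 59 36
f 67 59 63
f 78 80 77
f 81 78 77
f 77 80 79
f 79 81 77
f 78 84 80
f 82 78 81
f 82 84 78
f 80 84 79
f 83 81 79
f 79 84 83
f 83 82 81
f 84 82 83

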